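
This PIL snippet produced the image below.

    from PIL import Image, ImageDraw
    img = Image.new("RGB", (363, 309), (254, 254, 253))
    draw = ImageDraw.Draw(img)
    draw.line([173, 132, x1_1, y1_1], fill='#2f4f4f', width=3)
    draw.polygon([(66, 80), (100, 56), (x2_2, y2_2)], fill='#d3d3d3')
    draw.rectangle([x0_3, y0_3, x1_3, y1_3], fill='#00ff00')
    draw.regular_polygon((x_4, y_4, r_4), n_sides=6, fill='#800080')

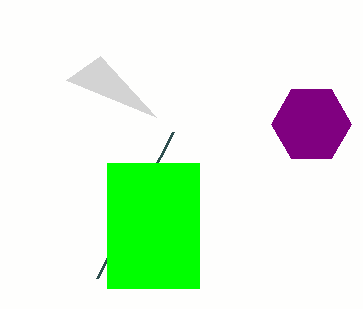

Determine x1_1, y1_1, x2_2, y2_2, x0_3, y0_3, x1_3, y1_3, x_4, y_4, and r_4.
x1_1 = 97, y1_1 = 278, x2_2 = 156, y2_2 = 117, x0_3 = 107, y0_3 = 163, x1_3 = 199, y1_3 = 288, x_4 = 311, y_4 = 124, r_4 = 40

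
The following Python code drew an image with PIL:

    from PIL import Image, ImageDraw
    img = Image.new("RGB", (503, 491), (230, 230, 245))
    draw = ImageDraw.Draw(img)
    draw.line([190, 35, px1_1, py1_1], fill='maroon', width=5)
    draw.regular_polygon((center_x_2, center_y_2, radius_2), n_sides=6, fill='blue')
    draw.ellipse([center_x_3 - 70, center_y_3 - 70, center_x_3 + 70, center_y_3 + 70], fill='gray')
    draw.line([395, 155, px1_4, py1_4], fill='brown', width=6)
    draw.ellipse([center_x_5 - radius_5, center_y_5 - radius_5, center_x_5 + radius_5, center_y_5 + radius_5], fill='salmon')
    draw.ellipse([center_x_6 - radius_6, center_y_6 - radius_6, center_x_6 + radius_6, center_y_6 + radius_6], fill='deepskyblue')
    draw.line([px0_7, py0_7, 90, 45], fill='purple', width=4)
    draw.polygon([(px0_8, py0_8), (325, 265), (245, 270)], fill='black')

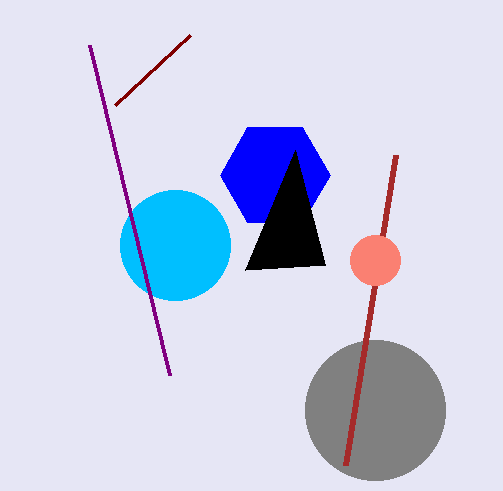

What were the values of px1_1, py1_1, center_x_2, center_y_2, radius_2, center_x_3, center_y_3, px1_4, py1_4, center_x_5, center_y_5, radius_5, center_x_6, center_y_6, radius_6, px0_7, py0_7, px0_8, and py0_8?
px1_1 = 115
py1_1 = 105
center_x_2 = 275
center_y_2 = 175
radius_2 = 55
center_x_3 = 375
center_y_3 = 410
px1_4 = 345
py1_4 = 465
center_x_5 = 375
center_y_5 = 260
radius_5 = 25
center_x_6 = 175
center_y_6 = 245
radius_6 = 55
px0_7 = 170
py0_7 = 375
px0_8 = 295
py0_8 = 150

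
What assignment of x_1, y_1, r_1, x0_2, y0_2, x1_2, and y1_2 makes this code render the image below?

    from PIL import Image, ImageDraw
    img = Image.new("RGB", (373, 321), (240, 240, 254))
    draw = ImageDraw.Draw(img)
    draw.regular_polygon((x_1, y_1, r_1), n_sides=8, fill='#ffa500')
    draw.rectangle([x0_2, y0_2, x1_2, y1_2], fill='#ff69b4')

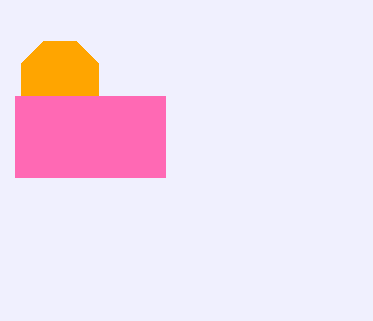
x_1 = 60; y_1 = 80; r_1 = 42; x0_2 = 15; y0_2 = 96; x1_2 = 165; y1_2 = 177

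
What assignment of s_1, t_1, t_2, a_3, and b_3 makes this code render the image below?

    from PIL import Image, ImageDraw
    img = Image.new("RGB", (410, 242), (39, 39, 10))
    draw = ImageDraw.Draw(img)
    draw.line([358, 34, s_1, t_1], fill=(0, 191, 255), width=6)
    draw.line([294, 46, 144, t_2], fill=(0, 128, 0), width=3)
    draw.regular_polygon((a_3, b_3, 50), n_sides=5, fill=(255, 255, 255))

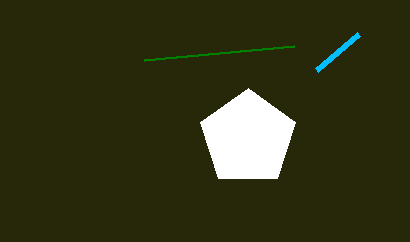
s_1 = 316; t_1 = 70; t_2 = 60; a_3 = 248; b_3 = 138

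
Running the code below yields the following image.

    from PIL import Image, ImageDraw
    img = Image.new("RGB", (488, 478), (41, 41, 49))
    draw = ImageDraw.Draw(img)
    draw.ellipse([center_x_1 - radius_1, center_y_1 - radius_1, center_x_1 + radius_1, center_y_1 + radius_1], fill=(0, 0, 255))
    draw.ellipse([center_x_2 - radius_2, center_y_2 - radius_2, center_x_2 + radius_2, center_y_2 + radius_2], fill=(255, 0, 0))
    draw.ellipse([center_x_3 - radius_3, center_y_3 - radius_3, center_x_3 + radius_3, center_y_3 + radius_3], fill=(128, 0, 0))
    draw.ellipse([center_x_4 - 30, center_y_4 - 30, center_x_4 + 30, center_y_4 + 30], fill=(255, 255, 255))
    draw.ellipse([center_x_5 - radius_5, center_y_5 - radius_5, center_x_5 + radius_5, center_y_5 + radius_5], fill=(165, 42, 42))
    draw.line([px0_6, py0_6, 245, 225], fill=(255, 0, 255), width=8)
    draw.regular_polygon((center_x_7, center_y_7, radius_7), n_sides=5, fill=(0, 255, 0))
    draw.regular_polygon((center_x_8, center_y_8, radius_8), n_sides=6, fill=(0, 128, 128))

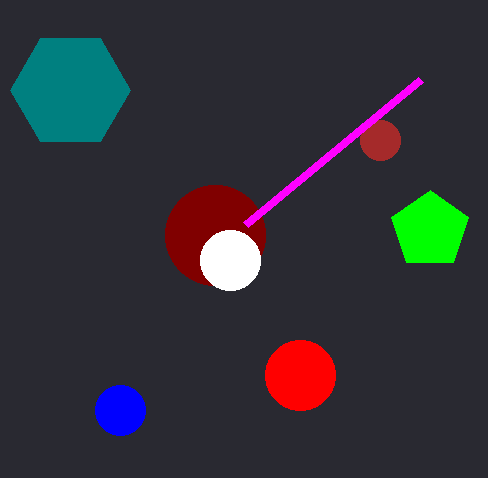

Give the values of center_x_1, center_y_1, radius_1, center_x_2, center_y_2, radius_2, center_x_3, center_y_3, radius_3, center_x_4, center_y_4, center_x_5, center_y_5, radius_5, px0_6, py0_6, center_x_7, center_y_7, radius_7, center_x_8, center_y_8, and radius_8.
center_x_1 = 120
center_y_1 = 410
radius_1 = 25
center_x_2 = 300
center_y_2 = 375
radius_2 = 35
center_x_3 = 215
center_y_3 = 235
radius_3 = 50
center_x_4 = 230
center_y_4 = 260
center_x_5 = 380
center_y_5 = 140
radius_5 = 20
px0_6 = 420
py0_6 = 80
center_x_7 = 430
center_y_7 = 230
radius_7 = 40
center_x_8 = 70
center_y_8 = 90
radius_8 = 60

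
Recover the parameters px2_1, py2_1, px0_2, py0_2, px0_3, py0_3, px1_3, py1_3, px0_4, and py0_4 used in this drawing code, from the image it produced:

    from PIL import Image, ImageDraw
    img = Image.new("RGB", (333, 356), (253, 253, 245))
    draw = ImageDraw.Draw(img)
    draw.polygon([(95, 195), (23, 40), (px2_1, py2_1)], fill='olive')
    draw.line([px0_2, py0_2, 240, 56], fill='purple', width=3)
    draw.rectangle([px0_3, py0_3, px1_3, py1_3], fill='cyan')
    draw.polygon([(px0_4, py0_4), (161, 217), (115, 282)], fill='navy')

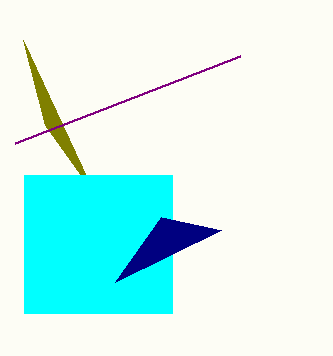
px2_1 = 45, py2_1 = 125, px0_2 = 15, py0_2 = 143, px0_3 = 24, py0_3 = 175, px1_3 = 172, py1_3 = 313, px0_4 = 221, py0_4 = 230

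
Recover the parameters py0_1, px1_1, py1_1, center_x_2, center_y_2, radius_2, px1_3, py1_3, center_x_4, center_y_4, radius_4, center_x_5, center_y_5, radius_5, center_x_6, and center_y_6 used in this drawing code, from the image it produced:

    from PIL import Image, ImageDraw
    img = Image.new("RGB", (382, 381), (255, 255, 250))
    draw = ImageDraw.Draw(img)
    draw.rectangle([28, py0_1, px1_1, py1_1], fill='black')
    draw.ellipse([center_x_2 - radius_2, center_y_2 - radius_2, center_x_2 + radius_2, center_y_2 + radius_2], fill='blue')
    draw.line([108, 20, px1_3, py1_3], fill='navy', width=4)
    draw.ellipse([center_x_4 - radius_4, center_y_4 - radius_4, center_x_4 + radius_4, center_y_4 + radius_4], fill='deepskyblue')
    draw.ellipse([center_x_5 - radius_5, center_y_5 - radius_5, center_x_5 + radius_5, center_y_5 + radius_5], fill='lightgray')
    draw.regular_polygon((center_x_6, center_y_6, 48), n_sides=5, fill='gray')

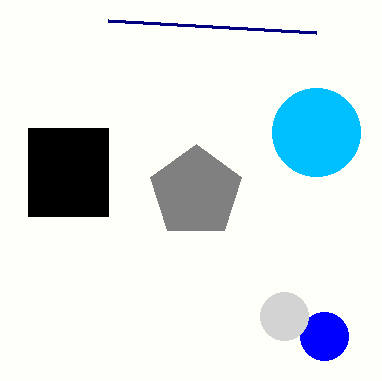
py0_1 = 128; px1_1 = 108; py1_1 = 216; center_x_2 = 324; center_y_2 = 336; radius_2 = 24; px1_3 = 316; py1_3 = 32; center_x_4 = 316; center_y_4 = 132; radius_4 = 44; center_x_5 = 284; center_y_5 = 316; radius_5 = 24; center_x_6 = 196; center_y_6 = 192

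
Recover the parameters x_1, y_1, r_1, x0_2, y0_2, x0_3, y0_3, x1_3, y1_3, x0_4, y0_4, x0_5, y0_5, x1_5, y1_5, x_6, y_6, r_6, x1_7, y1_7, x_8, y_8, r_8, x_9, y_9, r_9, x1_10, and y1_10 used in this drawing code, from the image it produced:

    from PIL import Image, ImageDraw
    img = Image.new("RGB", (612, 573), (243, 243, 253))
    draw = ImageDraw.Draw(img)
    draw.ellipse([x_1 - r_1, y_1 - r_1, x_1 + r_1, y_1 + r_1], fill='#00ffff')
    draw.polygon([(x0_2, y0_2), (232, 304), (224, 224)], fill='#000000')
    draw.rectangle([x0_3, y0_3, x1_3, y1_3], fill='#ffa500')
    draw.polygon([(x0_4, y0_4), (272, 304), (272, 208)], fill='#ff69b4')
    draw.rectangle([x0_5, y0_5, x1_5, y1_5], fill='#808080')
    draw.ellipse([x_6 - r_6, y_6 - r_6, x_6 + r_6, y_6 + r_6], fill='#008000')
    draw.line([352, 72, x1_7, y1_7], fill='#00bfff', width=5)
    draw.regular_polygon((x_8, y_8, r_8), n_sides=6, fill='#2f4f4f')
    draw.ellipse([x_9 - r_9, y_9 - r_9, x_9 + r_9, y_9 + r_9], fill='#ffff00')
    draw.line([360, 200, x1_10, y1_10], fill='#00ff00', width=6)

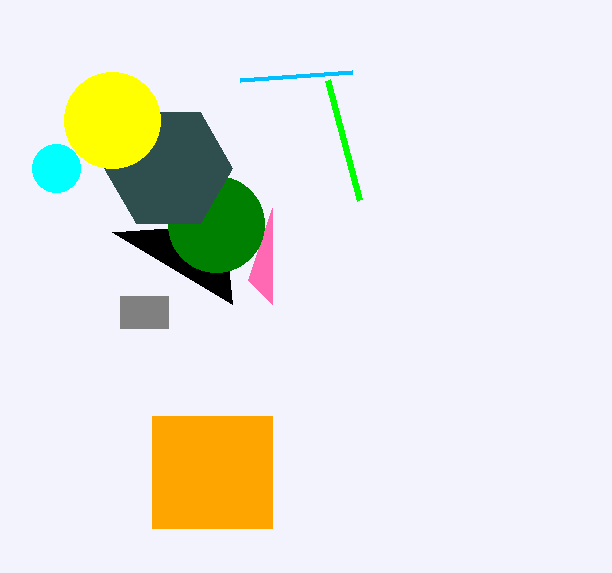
x_1 = 56
y_1 = 168
r_1 = 24
x0_2 = 112
y0_2 = 232
x0_3 = 152
y0_3 = 416
x1_3 = 272
y1_3 = 528
x0_4 = 248
y0_4 = 280
x0_5 = 120
y0_5 = 296
x1_5 = 168
y1_5 = 328
x_6 = 216
y_6 = 224
r_6 = 48
x1_7 = 240
y1_7 = 80
x_8 = 168
y_8 = 168
r_8 = 64
x_9 = 112
y_9 = 120
r_9 = 48
x1_10 = 328
y1_10 = 80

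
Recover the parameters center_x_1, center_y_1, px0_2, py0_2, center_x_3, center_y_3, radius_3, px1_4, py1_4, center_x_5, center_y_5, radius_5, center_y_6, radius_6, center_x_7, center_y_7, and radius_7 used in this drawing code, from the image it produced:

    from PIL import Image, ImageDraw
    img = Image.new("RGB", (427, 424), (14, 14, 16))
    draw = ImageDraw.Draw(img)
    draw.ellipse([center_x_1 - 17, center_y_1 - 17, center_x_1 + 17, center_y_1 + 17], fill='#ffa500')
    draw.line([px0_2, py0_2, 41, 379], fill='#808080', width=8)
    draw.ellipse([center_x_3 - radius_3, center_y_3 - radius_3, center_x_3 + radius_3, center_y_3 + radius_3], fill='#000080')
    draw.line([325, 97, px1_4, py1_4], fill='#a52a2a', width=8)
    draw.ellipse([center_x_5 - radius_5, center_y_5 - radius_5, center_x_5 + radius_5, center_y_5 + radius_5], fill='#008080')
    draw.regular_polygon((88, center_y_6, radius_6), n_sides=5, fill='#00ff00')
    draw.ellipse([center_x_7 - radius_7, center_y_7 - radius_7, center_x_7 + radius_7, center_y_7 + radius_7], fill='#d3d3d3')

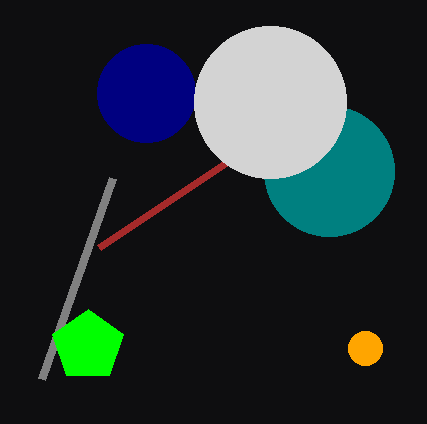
center_x_1 = 365; center_y_1 = 348; px0_2 = 112; py0_2 = 178; center_x_3 = 146; center_y_3 = 93; radius_3 = 49; px1_4 = 99; py1_4 = 248; center_x_5 = 329; center_y_5 = 171; radius_5 = 65; center_y_6 = 346; radius_6 = 37; center_x_7 = 270; center_y_7 = 102; radius_7 = 76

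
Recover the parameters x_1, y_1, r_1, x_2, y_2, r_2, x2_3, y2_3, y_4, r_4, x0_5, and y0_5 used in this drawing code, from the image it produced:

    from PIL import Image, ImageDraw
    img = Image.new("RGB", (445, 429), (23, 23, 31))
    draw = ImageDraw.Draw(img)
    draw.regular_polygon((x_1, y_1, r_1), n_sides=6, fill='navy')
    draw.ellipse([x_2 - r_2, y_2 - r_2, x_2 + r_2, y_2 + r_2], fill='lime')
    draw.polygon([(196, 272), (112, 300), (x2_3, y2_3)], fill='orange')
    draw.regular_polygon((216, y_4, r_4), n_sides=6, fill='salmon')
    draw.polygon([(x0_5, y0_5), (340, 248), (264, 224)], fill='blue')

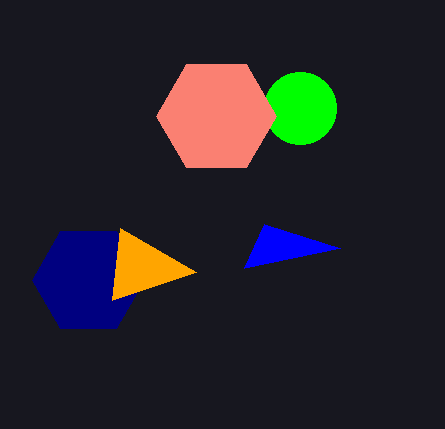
x_1 = 88
y_1 = 280
r_1 = 56
x_2 = 300
y_2 = 108
r_2 = 36
x2_3 = 120
y2_3 = 228
y_4 = 116
r_4 = 60
x0_5 = 244
y0_5 = 268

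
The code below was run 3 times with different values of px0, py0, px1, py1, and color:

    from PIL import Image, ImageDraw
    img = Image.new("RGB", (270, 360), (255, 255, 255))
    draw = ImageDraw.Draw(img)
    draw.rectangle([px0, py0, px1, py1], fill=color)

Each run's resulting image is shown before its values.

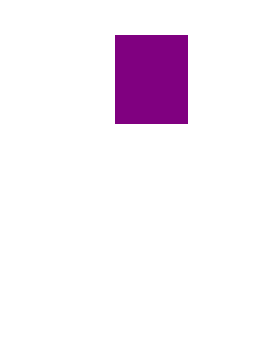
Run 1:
px0 = 115, py0 = 35, px1 = 187, py1 = 123, color = 'purple'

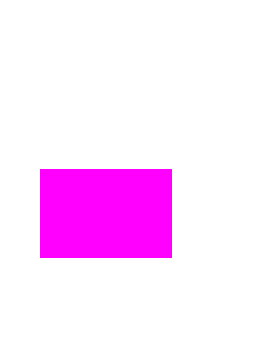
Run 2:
px0 = 40; py0 = 169; px1 = 171; py1 = 257; color = 'magenta'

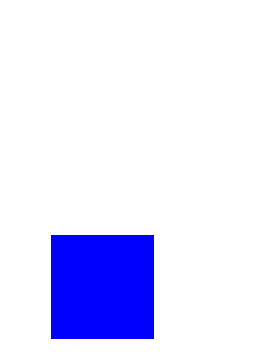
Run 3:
px0 = 51, py0 = 235, px1 = 153, py1 = 338, color = 'blue'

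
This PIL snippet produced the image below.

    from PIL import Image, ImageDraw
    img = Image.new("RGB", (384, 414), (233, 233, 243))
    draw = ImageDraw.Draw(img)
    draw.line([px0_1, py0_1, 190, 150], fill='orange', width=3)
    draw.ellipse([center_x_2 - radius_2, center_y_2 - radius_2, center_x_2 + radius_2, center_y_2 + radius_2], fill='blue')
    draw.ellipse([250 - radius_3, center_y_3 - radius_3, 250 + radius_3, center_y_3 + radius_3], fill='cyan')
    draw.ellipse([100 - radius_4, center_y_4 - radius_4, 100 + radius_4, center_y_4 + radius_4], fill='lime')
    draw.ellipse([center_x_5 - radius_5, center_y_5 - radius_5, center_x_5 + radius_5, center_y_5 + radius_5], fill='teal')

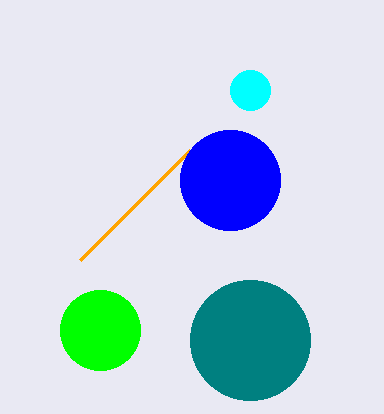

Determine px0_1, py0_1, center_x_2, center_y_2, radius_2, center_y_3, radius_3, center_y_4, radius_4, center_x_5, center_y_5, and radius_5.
px0_1 = 80; py0_1 = 260; center_x_2 = 230; center_y_2 = 180; radius_2 = 50; center_y_3 = 90; radius_3 = 20; center_y_4 = 330; radius_4 = 40; center_x_5 = 250; center_y_5 = 340; radius_5 = 60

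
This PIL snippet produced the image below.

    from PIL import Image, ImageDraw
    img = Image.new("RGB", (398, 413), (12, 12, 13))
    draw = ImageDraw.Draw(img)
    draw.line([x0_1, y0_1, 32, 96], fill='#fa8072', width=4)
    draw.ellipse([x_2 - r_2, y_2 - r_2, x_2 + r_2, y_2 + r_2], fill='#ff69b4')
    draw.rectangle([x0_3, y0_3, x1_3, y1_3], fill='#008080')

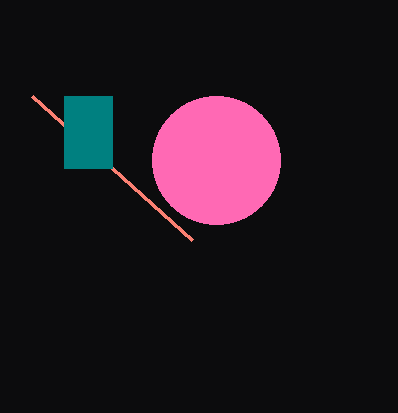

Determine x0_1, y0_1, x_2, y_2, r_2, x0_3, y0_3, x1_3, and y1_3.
x0_1 = 192; y0_1 = 240; x_2 = 216; y_2 = 160; r_2 = 64; x0_3 = 64; y0_3 = 96; x1_3 = 112; y1_3 = 168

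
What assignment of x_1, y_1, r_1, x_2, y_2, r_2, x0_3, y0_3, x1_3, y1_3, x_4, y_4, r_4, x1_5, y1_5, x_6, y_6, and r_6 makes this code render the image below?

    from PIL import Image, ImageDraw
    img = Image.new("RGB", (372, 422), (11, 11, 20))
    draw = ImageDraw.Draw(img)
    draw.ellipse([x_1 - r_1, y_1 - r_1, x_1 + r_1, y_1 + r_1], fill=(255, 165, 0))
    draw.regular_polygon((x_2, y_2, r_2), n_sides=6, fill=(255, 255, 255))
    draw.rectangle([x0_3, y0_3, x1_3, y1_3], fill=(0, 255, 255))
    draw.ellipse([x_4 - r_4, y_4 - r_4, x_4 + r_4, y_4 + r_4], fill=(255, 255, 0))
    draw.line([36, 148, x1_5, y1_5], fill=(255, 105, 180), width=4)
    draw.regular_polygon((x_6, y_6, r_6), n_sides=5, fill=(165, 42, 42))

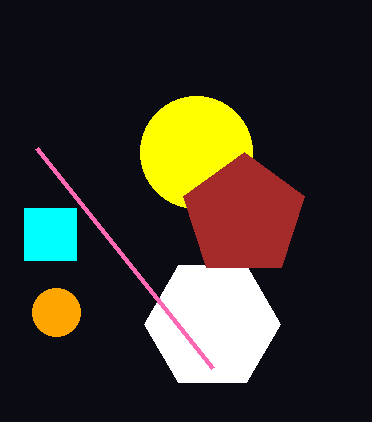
x_1 = 56
y_1 = 312
r_1 = 24
x_2 = 212
y_2 = 324
r_2 = 68
x0_3 = 24
y0_3 = 208
x1_3 = 76
y1_3 = 260
x_4 = 196
y_4 = 152
r_4 = 56
x1_5 = 212
y1_5 = 368
x_6 = 244
y_6 = 216
r_6 = 64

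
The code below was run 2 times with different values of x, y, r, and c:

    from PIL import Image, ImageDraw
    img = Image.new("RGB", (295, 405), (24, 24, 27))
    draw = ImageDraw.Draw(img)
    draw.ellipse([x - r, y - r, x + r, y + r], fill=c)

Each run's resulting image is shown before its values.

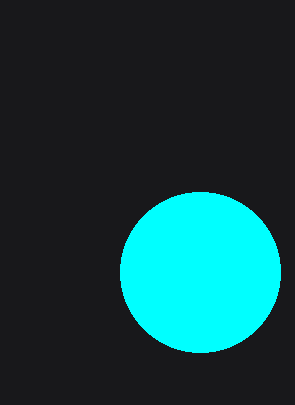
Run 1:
x = 200
y = 272
r = 80
c = 'cyan'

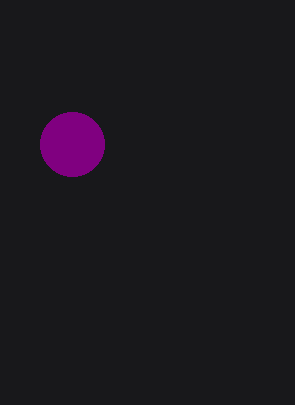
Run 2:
x = 72; y = 144; r = 32; c = 'purple'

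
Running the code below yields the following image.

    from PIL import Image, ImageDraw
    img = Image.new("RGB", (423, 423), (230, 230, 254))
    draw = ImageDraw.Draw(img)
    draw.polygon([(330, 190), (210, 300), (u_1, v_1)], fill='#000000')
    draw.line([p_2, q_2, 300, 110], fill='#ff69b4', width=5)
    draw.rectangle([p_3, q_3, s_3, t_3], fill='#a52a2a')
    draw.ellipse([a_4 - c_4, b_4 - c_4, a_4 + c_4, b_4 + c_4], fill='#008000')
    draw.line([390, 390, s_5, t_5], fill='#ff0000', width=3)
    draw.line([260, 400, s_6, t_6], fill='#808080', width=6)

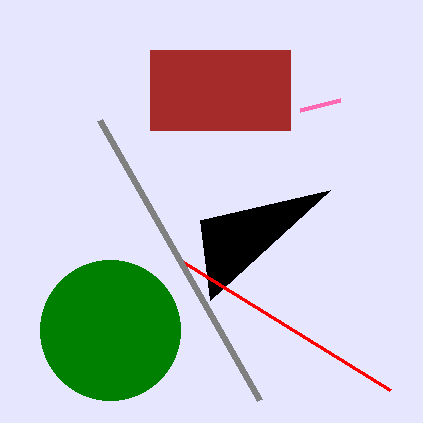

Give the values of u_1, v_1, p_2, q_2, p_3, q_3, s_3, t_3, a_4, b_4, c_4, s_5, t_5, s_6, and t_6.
u_1 = 200, v_1 = 220, p_2 = 340, q_2 = 100, p_3 = 150, q_3 = 50, s_3 = 290, t_3 = 130, a_4 = 110, b_4 = 330, c_4 = 70, s_5 = 180, t_5 = 260, s_6 = 100, t_6 = 120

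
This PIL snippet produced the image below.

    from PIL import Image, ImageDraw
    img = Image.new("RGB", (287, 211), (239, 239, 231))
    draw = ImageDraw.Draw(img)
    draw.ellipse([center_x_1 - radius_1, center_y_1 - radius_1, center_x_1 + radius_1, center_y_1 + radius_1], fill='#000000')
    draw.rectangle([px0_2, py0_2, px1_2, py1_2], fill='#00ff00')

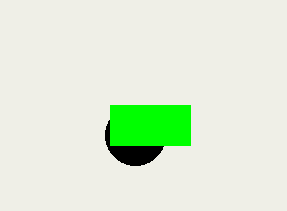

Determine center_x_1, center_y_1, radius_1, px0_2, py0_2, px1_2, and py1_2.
center_x_1 = 135; center_y_1 = 135; radius_1 = 30; px0_2 = 110; py0_2 = 105; px1_2 = 190; py1_2 = 145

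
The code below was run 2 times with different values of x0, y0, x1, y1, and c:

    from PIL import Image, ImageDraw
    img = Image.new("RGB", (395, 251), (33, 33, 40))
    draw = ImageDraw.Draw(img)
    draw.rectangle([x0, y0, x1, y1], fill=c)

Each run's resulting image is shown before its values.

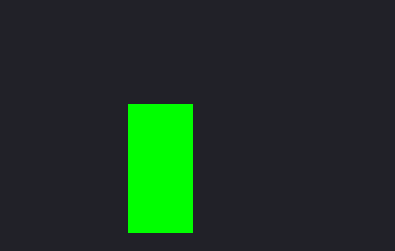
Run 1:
x0 = 128, y0 = 104, x1 = 192, y1 = 232, c = 'lime'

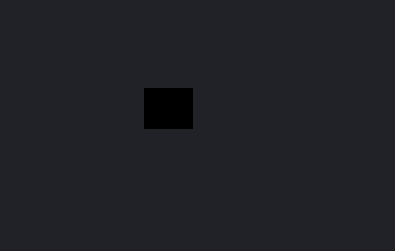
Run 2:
x0 = 144, y0 = 88, x1 = 192, y1 = 128, c = 'black'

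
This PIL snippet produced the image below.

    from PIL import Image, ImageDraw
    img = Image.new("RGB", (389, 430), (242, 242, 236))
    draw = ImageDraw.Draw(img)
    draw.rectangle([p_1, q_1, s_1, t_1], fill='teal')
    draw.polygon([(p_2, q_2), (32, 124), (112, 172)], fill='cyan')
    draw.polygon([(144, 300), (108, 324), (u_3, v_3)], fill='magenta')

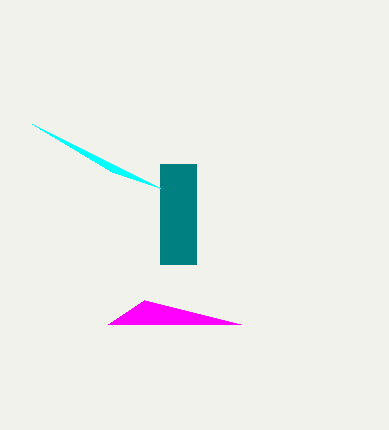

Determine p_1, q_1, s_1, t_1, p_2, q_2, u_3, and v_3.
p_1 = 160, q_1 = 164, s_1 = 196, t_1 = 264, p_2 = 160, q_2 = 188, u_3 = 240, v_3 = 324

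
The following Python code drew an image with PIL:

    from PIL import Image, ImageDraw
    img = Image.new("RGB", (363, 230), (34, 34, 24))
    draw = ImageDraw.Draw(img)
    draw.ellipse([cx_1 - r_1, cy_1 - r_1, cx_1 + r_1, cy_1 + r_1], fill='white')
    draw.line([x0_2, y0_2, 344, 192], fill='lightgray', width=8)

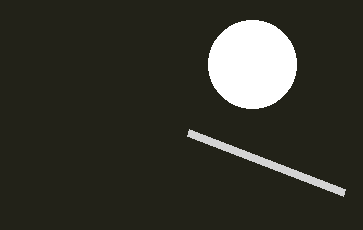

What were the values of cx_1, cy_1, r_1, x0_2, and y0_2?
cx_1 = 252
cy_1 = 64
r_1 = 44
x0_2 = 188
y0_2 = 132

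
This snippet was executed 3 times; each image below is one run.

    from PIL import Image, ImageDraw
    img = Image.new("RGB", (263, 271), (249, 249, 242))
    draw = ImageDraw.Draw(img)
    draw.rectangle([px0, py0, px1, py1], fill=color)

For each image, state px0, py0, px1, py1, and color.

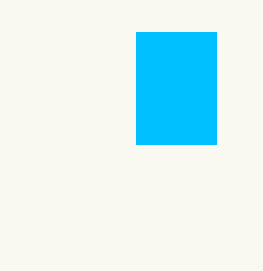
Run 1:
px0 = 136
py0 = 32
px1 = 216
py1 = 144
color = 'deepskyblue'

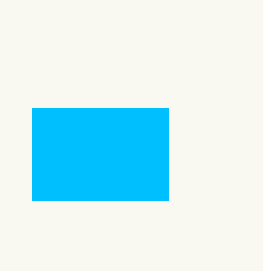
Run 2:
px0 = 32, py0 = 108, px1 = 168, py1 = 200, color = 'deepskyblue'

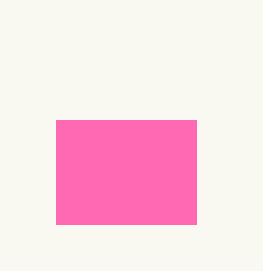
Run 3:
px0 = 56; py0 = 120; px1 = 196; py1 = 224; color = 'hotpink'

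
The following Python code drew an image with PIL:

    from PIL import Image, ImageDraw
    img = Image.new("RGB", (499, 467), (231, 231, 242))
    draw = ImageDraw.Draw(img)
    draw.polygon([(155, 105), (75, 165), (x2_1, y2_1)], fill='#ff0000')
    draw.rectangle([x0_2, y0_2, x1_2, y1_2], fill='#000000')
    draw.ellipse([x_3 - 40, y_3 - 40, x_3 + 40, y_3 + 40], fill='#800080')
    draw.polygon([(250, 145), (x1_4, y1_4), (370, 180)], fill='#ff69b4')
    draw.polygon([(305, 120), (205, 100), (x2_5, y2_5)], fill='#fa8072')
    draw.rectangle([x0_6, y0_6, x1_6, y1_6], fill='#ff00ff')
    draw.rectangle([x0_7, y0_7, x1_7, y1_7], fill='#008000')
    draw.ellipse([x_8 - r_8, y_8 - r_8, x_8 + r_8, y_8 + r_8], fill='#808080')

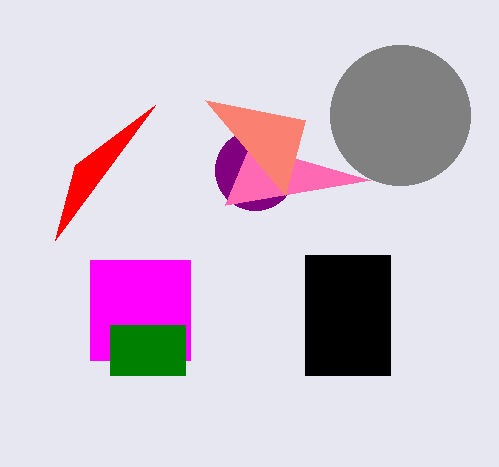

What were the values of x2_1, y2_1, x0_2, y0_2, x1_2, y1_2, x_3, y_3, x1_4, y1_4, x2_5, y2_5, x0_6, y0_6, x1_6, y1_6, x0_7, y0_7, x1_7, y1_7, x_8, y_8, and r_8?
x2_1 = 55
y2_1 = 240
x0_2 = 305
y0_2 = 255
x1_2 = 390
y1_2 = 375
x_3 = 255
y_3 = 170
x1_4 = 225
y1_4 = 205
x2_5 = 285
y2_5 = 195
x0_6 = 90
y0_6 = 260
x1_6 = 190
y1_6 = 360
x0_7 = 110
y0_7 = 325
x1_7 = 185
y1_7 = 375
x_8 = 400
y_8 = 115
r_8 = 70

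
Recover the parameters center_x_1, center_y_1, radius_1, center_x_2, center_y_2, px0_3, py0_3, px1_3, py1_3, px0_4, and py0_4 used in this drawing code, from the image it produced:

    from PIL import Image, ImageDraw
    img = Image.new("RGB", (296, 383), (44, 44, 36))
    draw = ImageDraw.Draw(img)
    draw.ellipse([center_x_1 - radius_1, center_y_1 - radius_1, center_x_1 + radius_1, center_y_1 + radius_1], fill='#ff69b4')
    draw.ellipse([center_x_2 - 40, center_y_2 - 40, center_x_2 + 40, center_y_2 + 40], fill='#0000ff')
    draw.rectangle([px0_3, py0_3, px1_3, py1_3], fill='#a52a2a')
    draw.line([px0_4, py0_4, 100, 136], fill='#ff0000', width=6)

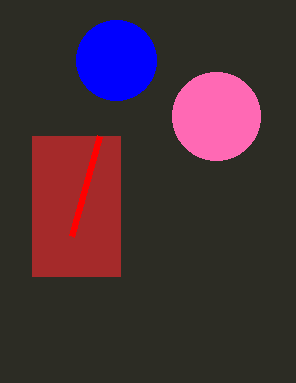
center_x_1 = 216; center_y_1 = 116; radius_1 = 44; center_x_2 = 116; center_y_2 = 60; px0_3 = 32; py0_3 = 136; px1_3 = 120; py1_3 = 276; px0_4 = 72; py0_4 = 236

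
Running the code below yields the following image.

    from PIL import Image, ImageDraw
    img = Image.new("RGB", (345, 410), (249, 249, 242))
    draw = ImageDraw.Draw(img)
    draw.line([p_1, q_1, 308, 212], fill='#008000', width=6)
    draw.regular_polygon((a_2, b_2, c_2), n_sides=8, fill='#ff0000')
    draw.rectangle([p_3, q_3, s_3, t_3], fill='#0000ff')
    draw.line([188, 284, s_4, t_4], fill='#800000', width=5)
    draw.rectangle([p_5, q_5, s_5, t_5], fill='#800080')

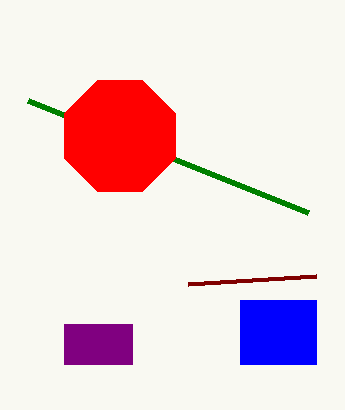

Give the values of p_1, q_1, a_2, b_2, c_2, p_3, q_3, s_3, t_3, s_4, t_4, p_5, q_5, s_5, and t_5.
p_1 = 28; q_1 = 100; a_2 = 120; b_2 = 136; c_2 = 60; p_3 = 240; q_3 = 300; s_3 = 316; t_3 = 364; s_4 = 316; t_4 = 276; p_5 = 64; q_5 = 324; s_5 = 132; t_5 = 364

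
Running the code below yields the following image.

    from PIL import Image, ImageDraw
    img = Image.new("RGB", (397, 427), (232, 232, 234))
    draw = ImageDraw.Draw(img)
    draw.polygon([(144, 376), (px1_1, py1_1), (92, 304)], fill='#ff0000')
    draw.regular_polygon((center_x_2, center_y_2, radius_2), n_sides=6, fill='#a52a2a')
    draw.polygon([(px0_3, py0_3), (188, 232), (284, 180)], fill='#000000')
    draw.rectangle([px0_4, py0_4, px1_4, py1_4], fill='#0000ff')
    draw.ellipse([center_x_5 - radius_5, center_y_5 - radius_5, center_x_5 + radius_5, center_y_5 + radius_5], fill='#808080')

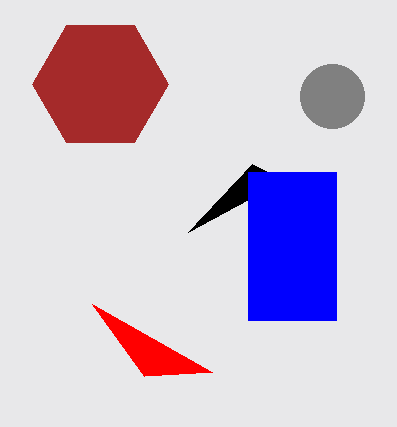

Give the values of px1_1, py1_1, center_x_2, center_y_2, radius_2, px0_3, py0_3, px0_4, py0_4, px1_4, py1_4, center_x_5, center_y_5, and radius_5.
px1_1 = 212; py1_1 = 372; center_x_2 = 100; center_y_2 = 84; radius_2 = 68; px0_3 = 252; py0_3 = 164; px0_4 = 248; py0_4 = 172; px1_4 = 336; py1_4 = 320; center_x_5 = 332; center_y_5 = 96; radius_5 = 32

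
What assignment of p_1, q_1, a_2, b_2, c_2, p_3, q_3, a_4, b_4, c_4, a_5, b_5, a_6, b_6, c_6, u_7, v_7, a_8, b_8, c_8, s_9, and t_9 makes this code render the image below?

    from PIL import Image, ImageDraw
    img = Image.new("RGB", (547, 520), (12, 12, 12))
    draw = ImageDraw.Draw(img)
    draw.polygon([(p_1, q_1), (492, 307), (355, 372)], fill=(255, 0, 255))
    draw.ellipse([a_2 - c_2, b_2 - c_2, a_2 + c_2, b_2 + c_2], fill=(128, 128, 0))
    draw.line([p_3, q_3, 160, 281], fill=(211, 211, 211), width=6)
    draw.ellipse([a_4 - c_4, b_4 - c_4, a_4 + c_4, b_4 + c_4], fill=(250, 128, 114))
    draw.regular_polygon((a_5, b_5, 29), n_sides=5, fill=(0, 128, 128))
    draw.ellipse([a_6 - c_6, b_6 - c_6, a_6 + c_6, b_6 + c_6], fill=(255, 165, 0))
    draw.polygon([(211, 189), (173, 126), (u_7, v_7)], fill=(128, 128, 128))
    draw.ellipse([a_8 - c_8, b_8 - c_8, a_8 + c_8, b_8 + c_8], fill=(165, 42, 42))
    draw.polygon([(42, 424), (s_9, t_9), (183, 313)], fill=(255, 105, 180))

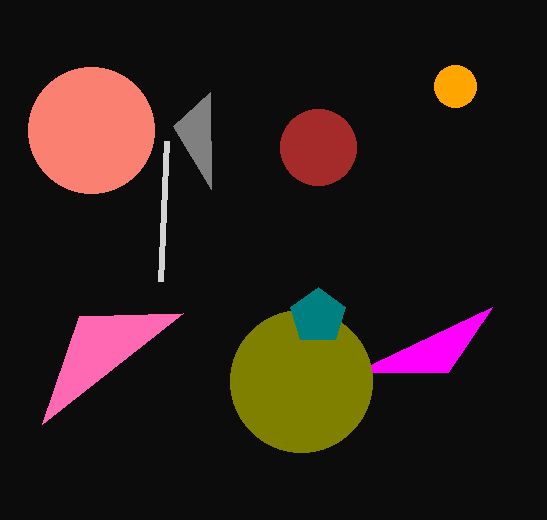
p_1 = 448; q_1 = 372; a_2 = 301; b_2 = 381; c_2 = 71; p_3 = 166; q_3 = 141; a_4 = 91; b_4 = 130; c_4 = 63; a_5 = 318; b_5 = 316; a_6 = 455; b_6 = 86; c_6 = 21; u_7 = 210; v_7 = 92; a_8 = 318; b_8 = 147; c_8 = 38; s_9 = 79; t_9 = 316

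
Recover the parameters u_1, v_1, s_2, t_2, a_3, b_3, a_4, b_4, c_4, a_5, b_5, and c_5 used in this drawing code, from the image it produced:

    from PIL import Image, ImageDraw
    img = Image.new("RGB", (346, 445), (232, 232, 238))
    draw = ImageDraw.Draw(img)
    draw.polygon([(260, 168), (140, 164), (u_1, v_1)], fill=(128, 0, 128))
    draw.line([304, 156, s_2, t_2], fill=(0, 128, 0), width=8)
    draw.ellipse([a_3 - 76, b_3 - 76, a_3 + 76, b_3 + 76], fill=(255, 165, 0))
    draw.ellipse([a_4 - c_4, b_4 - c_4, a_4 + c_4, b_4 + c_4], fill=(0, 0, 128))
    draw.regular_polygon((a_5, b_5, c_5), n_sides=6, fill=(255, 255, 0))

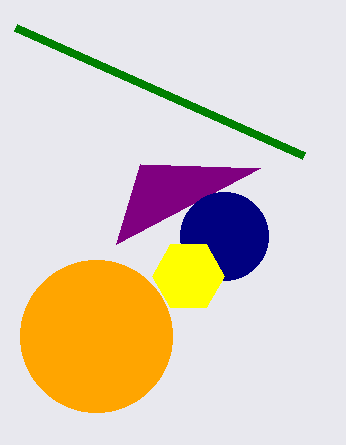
u_1 = 116, v_1 = 244, s_2 = 16, t_2 = 28, a_3 = 96, b_3 = 336, a_4 = 224, b_4 = 236, c_4 = 44, a_5 = 188, b_5 = 276, c_5 = 36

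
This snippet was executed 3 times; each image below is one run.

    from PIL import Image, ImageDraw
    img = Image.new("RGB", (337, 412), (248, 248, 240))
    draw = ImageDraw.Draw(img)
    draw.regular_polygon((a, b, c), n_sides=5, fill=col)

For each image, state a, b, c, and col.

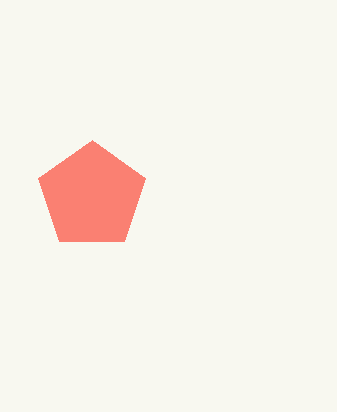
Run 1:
a = 92
b = 196
c = 56
col = 'salmon'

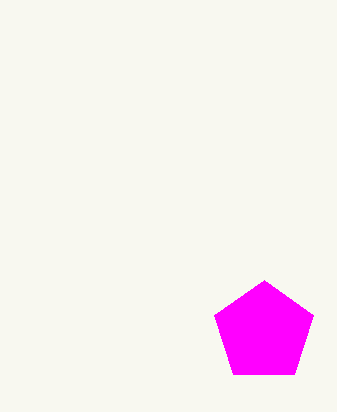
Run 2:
a = 264
b = 332
c = 52
col = 'magenta'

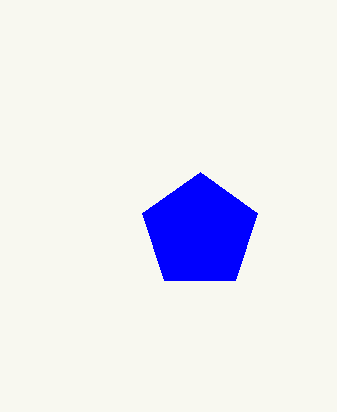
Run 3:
a = 200, b = 232, c = 60, col = 'blue'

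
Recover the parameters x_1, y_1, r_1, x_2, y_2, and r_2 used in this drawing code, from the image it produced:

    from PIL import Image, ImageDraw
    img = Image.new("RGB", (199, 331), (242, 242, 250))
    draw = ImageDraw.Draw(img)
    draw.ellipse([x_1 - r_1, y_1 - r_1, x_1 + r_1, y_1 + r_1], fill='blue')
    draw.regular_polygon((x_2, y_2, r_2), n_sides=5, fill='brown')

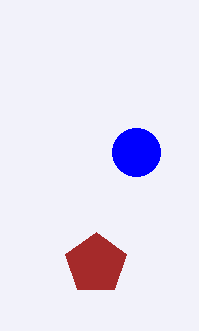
x_1 = 136
y_1 = 152
r_1 = 24
x_2 = 96
y_2 = 264
r_2 = 32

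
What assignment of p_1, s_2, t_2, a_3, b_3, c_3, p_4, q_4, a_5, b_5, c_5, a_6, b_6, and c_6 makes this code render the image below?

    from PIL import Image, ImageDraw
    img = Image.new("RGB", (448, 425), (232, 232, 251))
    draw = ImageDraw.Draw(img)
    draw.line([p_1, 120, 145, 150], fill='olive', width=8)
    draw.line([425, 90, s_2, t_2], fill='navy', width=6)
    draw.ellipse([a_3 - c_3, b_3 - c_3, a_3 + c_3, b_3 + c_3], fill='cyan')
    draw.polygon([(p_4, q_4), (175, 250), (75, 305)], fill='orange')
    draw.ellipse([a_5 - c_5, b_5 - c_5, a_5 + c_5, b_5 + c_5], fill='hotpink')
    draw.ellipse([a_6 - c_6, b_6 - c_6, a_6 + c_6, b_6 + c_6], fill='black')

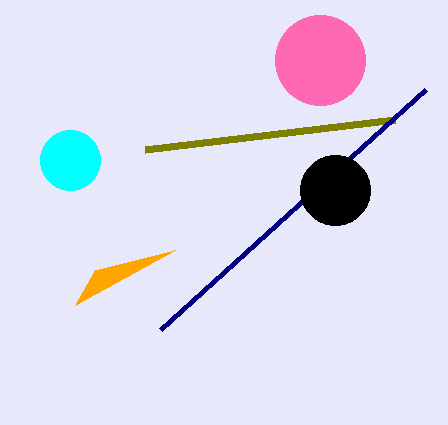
p_1 = 395
s_2 = 160
t_2 = 330
a_3 = 70
b_3 = 160
c_3 = 30
p_4 = 95
q_4 = 270
a_5 = 320
b_5 = 60
c_5 = 45
a_6 = 335
b_6 = 190
c_6 = 35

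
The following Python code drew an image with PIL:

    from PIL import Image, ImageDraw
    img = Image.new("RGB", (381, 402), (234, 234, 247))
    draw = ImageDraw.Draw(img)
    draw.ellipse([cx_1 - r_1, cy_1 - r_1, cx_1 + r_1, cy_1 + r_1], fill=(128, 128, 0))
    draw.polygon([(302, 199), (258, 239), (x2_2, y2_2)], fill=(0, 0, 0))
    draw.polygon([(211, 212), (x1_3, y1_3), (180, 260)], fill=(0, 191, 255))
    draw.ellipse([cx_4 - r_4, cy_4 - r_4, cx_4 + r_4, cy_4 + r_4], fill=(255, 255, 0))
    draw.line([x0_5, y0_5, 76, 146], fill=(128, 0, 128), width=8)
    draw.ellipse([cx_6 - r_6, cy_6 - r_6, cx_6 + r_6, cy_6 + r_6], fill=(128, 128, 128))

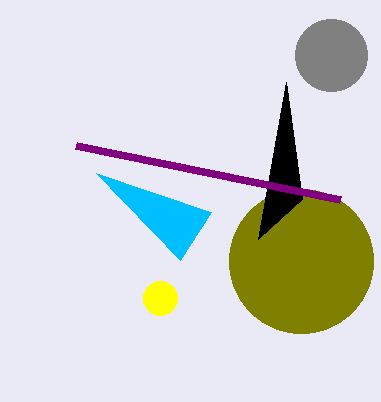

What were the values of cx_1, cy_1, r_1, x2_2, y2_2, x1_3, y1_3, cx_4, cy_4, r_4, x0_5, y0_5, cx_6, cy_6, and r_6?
cx_1 = 301; cy_1 = 261; r_1 = 72; x2_2 = 286; y2_2 = 82; x1_3 = 96; y1_3 = 173; cx_4 = 160; cy_4 = 298; r_4 = 17; x0_5 = 340; y0_5 = 200; cx_6 = 331; cy_6 = 55; r_6 = 36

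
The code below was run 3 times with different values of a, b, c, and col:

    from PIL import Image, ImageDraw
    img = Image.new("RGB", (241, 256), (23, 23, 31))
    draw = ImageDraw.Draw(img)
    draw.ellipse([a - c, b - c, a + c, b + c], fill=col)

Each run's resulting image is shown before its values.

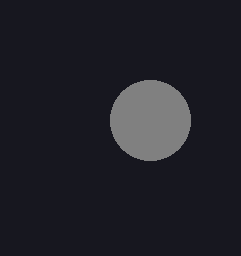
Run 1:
a = 150; b = 120; c = 40; col = 'gray'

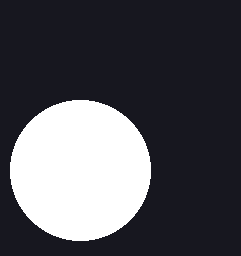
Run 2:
a = 80
b = 170
c = 70
col = 'white'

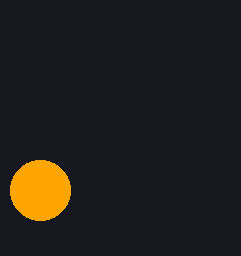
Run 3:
a = 40; b = 190; c = 30; col = 'orange'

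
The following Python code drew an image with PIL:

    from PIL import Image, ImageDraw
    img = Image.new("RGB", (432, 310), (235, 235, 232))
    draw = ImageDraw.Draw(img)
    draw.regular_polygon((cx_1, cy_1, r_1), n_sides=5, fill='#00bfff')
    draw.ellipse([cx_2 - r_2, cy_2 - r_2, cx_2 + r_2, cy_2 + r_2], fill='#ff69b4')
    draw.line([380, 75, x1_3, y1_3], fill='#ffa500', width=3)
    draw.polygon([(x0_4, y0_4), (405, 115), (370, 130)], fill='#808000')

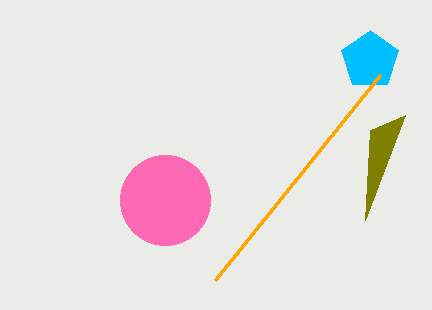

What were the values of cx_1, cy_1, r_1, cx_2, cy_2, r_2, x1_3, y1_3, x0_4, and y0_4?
cx_1 = 370, cy_1 = 60, r_1 = 30, cx_2 = 165, cy_2 = 200, r_2 = 45, x1_3 = 215, y1_3 = 280, x0_4 = 365, y0_4 = 220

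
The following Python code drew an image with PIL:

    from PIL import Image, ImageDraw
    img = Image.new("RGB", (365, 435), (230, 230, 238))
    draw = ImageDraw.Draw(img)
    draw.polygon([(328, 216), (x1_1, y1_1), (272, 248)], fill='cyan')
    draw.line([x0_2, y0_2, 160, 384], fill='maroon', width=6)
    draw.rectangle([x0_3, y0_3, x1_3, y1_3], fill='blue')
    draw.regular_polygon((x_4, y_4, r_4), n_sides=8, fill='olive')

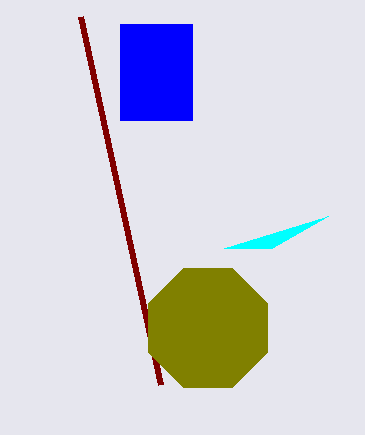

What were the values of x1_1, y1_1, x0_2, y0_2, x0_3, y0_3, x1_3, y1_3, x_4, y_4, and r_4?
x1_1 = 224, y1_1 = 248, x0_2 = 80, y0_2 = 16, x0_3 = 120, y0_3 = 24, x1_3 = 192, y1_3 = 120, x_4 = 208, y_4 = 328, r_4 = 64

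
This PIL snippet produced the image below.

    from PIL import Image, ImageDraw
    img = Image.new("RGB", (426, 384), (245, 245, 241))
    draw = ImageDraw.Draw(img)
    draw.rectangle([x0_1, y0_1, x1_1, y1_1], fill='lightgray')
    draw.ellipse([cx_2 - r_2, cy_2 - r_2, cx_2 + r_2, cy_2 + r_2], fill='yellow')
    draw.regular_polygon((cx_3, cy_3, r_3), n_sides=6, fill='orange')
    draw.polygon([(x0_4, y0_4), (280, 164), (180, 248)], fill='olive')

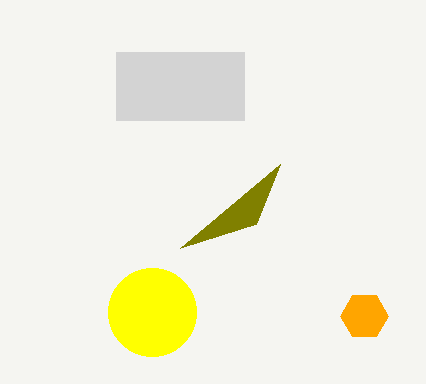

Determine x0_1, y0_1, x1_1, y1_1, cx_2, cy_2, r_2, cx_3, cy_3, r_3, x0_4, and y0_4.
x0_1 = 116; y0_1 = 52; x1_1 = 244; y1_1 = 120; cx_2 = 152; cy_2 = 312; r_2 = 44; cx_3 = 364; cy_3 = 316; r_3 = 24; x0_4 = 256; y0_4 = 224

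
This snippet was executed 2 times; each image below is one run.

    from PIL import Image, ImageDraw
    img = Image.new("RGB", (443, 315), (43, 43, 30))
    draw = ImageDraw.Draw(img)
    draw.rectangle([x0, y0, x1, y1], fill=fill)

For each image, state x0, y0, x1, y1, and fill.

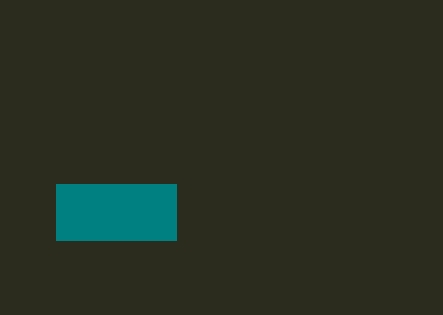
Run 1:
x0 = 56
y0 = 184
x1 = 176
y1 = 240
fill = 'teal'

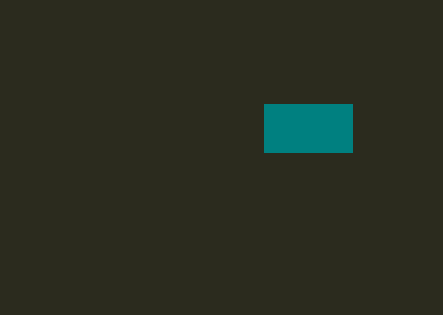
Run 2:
x0 = 264
y0 = 104
x1 = 352
y1 = 152
fill = 'teal'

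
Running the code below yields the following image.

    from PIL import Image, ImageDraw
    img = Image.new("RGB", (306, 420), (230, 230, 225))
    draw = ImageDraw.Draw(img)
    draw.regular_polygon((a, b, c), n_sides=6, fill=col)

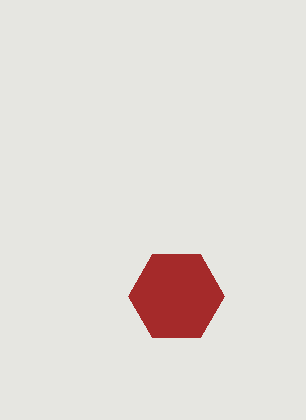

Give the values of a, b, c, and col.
a = 176; b = 296; c = 48; col = 'brown'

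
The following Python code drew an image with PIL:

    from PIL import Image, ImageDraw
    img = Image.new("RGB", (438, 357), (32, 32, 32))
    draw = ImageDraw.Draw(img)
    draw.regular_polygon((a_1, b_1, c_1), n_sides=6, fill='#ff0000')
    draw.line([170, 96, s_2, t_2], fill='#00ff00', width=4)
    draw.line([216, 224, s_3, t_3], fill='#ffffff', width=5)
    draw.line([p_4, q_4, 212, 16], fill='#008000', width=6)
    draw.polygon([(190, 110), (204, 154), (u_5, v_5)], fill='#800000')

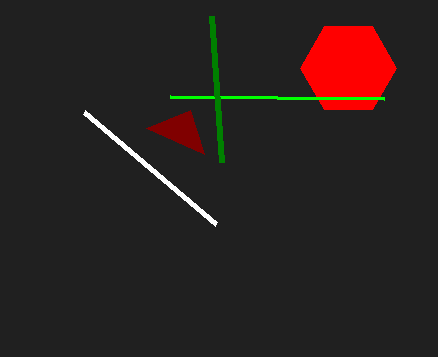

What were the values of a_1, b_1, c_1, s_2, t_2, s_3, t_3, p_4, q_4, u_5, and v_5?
a_1 = 348; b_1 = 68; c_1 = 48; s_2 = 384; t_2 = 98; s_3 = 84; t_3 = 112; p_4 = 222; q_4 = 162; u_5 = 146; v_5 = 128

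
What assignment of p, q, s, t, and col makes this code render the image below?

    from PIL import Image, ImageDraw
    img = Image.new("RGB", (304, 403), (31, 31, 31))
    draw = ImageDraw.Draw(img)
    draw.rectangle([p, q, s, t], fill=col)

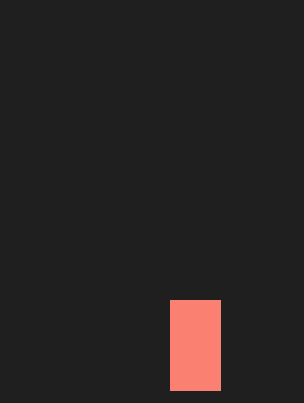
p = 170
q = 300
s = 220
t = 390
col = 'salmon'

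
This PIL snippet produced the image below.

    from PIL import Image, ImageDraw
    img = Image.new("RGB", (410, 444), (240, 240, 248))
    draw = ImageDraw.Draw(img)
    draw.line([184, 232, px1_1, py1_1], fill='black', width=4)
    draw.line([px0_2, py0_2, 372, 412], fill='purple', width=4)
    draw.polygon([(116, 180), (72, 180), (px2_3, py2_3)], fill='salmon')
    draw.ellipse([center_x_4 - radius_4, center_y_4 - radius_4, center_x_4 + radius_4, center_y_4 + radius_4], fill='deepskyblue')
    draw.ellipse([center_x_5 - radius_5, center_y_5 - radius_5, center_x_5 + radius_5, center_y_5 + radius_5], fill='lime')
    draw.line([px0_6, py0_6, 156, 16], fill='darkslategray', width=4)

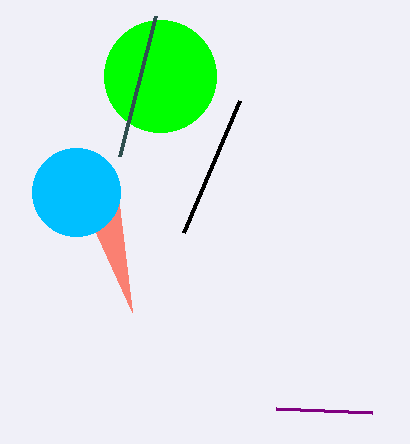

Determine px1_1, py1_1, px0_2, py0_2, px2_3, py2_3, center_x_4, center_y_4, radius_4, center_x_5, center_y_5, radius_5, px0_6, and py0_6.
px1_1 = 240
py1_1 = 100
px0_2 = 276
py0_2 = 408
px2_3 = 132
py2_3 = 312
center_x_4 = 76
center_y_4 = 192
radius_4 = 44
center_x_5 = 160
center_y_5 = 76
radius_5 = 56
px0_6 = 120
py0_6 = 156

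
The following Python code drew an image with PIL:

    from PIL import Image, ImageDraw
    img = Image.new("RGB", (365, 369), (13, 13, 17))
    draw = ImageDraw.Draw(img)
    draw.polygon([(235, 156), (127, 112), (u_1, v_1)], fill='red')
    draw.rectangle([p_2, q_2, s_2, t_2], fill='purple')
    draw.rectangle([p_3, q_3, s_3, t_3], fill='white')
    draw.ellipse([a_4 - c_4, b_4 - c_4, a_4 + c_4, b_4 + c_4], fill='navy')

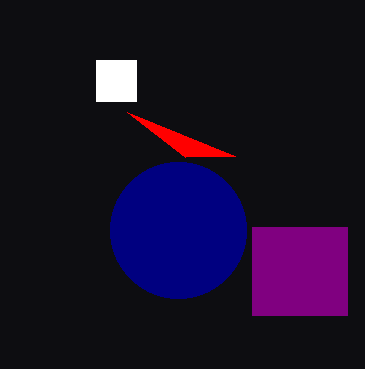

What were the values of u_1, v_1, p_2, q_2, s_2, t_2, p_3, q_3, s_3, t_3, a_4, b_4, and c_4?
u_1 = 185
v_1 = 157
p_2 = 252
q_2 = 227
s_2 = 347
t_2 = 315
p_3 = 96
q_3 = 60
s_3 = 136
t_3 = 101
a_4 = 178
b_4 = 230
c_4 = 68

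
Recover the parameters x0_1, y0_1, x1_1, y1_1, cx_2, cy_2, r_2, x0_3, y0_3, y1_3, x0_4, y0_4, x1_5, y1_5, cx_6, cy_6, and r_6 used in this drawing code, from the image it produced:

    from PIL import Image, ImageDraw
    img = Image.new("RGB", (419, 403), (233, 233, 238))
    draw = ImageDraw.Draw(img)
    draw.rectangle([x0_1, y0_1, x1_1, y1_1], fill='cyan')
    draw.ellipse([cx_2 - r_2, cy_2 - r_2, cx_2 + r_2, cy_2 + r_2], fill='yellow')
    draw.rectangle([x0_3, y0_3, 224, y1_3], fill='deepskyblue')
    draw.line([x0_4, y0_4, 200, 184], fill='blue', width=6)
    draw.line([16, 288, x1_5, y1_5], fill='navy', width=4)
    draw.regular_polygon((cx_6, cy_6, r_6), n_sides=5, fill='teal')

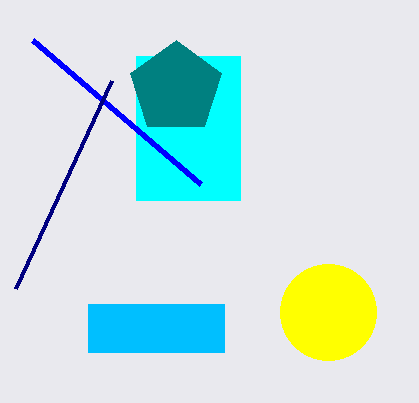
x0_1 = 136
y0_1 = 56
x1_1 = 240
y1_1 = 200
cx_2 = 328
cy_2 = 312
r_2 = 48
x0_3 = 88
y0_3 = 304
y1_3 = 352
x0_4 = 32
y0_4 = 40
x1_5 = 112
y1_5 = 80
cx_6 = 176
cy_6 = 88
r_6 = 48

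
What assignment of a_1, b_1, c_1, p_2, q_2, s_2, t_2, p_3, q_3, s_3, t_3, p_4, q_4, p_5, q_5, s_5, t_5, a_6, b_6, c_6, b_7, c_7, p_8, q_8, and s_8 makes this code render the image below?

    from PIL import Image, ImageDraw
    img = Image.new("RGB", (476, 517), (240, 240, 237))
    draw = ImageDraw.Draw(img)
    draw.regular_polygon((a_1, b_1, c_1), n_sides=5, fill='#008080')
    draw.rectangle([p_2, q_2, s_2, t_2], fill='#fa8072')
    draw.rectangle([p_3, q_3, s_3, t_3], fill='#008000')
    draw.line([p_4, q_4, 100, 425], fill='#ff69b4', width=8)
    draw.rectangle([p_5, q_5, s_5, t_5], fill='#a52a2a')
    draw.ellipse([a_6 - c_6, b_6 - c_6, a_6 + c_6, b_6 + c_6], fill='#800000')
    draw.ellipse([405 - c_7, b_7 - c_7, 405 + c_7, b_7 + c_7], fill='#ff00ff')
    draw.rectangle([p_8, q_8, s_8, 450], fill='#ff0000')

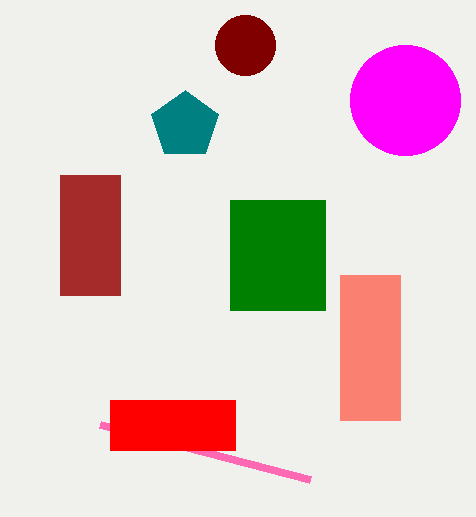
a_1 = 185; b_1 = 125; c_1 = 35; p_2 = 340; q_2 = 275; s_2 = 400; t_2 = 420; p_3 = 230; q_3 = 200; s_3 = 325; t_3 = 310; p_4 = 310; q_4 = 480; p_5 = 60; q_5 = 175; s_5 = 120; t_5 = 295; a_6 = 245; b_6 = 45; c_6 = 30; b_7 = 100; c_7 = 55; p_8 = 110; q_8 = 400; s_8 = 235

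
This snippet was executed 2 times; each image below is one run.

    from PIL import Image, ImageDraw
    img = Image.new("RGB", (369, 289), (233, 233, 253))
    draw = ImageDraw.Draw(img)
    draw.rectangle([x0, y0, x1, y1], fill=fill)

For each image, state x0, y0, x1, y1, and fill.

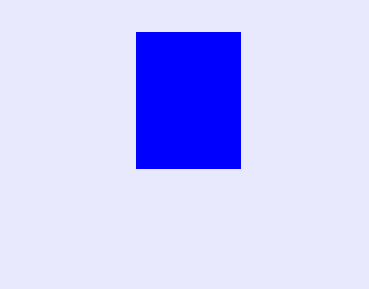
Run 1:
x0 = 136, y0 = 32, x1 = 240, y1 = 168, fill = 'blue'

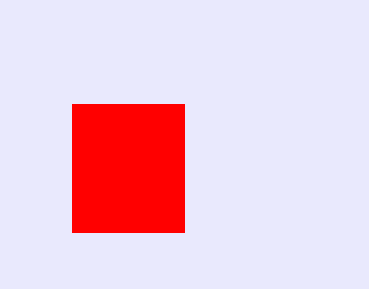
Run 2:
x0 = 72, y0 = 104, x1 = 184, y1 = 232, fill = 'red'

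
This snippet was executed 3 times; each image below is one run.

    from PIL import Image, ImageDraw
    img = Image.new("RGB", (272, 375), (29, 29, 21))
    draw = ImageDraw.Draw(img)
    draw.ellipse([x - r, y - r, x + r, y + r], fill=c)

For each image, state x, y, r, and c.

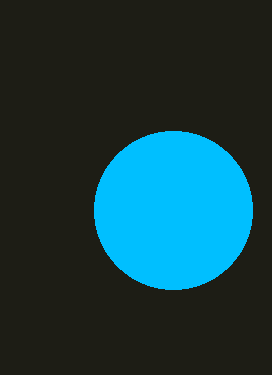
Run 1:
x = 173, y = 210, r = 79, c = 'deepskyblue'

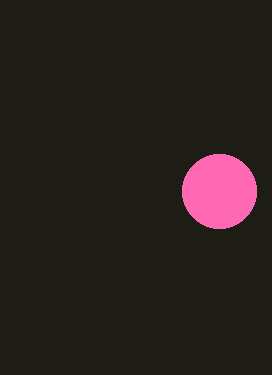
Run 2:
x = 219, y = 191, r = 37, c = 'hotpink'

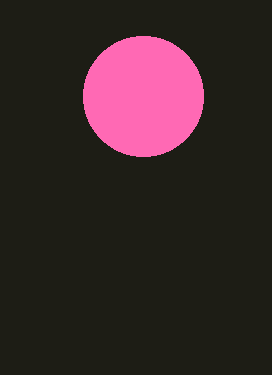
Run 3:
x = 143
y = 96
r = 60
c = 'hotpink'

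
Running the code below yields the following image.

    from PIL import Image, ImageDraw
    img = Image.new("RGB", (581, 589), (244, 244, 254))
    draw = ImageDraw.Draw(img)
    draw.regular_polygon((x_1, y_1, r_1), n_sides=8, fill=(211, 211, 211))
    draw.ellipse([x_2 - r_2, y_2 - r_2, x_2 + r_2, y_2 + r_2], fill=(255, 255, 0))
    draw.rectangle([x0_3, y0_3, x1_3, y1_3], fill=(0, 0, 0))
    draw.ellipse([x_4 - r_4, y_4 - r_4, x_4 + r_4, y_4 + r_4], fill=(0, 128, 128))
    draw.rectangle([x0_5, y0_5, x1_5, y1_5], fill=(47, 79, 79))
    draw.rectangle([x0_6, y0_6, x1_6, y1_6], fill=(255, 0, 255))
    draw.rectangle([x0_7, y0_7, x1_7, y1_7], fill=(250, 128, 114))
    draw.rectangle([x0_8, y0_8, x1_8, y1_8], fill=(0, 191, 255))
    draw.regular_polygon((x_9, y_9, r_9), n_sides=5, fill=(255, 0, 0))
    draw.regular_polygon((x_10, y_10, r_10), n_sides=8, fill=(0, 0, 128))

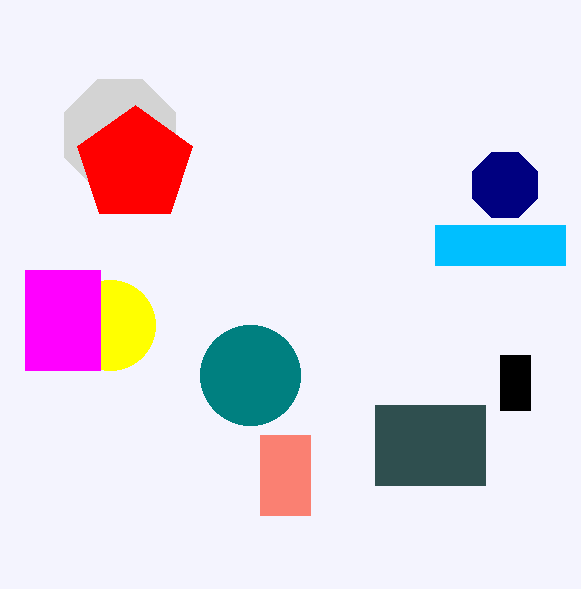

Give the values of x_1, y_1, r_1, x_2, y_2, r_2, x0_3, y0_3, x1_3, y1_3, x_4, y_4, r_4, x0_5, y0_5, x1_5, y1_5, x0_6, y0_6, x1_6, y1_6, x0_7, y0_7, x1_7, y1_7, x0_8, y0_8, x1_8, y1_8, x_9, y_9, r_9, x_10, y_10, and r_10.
x_1 = 120
y_1 = 135
r_1 = 60
x_2 = 110
y_2 = 325
r_2 = 45
x0_3 = 500
y0_3 = 355
x1_3 = 530
y1_3 = 410
x_4 = 250
y_4 = 375
r_4 = 50
x0_5 = 375
y0_5 = 405
x1_5 = 485
y1_5 = 485
x0_6 = 25
y0_6 = 270
x1_6 = 100
y1_6 = 370
x0_7 = 260
y0_7 = 435
x1_7 = 310
y1_7 = 515
x0_8 = 435
y0_8 = 225
x1_8 = 565
y1_8 = 265
x_9 = 135
y_9 = 165
r_9 = 60
x_10 = 505
y_10 = 185
r_10 = 35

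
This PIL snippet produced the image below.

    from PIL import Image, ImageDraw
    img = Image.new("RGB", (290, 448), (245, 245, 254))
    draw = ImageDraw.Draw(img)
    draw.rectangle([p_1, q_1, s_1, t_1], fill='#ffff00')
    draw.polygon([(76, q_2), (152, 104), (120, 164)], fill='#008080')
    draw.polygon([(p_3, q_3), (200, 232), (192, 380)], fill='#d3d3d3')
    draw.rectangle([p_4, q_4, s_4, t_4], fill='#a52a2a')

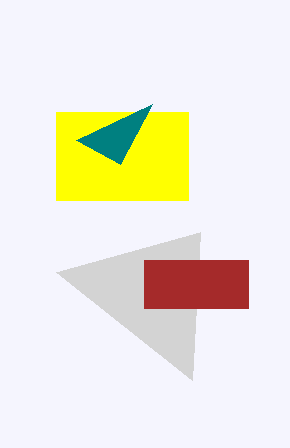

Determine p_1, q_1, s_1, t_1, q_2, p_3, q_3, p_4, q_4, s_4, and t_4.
p_1 = 56, q_1 = 112, s_1 = 188, t_1 = 200, q_2 = 140, p_3 = 56, q_3 = 272, p_4 = 144, q_4 = 260, s_4 = 248, t_4 = 308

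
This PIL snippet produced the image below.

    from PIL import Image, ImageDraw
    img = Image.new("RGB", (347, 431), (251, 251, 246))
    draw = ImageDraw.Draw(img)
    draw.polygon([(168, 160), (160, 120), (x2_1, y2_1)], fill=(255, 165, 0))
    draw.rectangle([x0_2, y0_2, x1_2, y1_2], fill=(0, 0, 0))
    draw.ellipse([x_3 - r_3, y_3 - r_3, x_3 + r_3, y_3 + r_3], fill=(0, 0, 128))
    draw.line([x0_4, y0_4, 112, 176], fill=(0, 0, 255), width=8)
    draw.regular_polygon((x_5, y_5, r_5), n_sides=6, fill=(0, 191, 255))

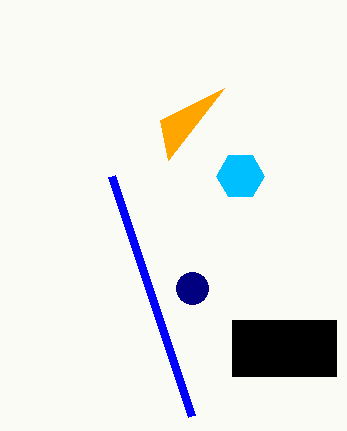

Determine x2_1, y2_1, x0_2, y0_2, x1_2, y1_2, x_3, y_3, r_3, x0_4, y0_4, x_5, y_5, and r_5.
x2_1 = 224; y2_1 = 88; x0_2 = 232; y0_2 = 320; x1_2 = 336; y1_2 = 376; x_3 = 192; y_3 = 288; r_3 = 16; x0_4 = 192; y0_4 = 416; x_5 = 240; y_5 = 176; r_5 = 24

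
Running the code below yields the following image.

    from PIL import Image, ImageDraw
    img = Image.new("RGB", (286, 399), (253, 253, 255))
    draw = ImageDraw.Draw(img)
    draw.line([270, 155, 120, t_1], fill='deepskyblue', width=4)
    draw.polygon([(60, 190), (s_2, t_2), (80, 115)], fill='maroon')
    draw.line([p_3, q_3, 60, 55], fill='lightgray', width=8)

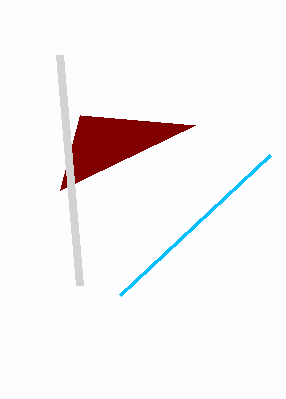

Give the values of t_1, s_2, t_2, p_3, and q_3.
t_1 = 295
s_2 = 195
t_2 = 125
p_3 = 80
q_3 = 285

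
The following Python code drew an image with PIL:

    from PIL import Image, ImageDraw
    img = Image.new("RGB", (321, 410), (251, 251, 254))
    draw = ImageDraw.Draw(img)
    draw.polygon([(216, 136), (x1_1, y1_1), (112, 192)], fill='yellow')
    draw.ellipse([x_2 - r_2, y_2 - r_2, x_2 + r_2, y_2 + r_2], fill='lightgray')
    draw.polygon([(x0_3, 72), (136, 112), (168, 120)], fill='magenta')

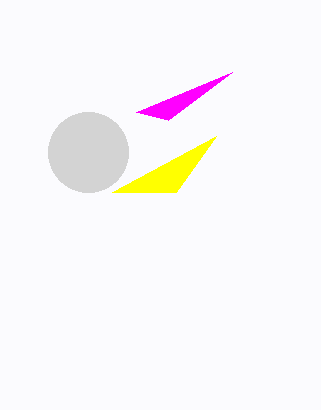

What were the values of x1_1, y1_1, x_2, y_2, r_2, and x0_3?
x1_1 = 176; y1_1 = 192; x_2 = 88; y_2 = 152; r_2 = 40; x0_3 = 232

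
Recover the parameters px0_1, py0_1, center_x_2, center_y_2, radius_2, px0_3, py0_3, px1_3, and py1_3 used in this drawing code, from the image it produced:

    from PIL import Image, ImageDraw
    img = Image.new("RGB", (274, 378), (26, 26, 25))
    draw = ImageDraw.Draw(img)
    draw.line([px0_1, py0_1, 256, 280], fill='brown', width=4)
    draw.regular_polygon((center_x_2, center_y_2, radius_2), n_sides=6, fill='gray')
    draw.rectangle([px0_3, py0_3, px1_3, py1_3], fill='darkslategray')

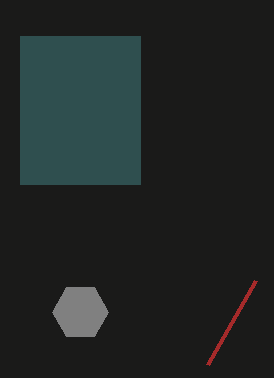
px0_1 = 208; py0_1 = 364; center_x_2 = 80; center_y_2 = 312; radius_2 = 28; px0_3 = 20; py0_3 = 36; px1_3 = 140; py1_3 = 184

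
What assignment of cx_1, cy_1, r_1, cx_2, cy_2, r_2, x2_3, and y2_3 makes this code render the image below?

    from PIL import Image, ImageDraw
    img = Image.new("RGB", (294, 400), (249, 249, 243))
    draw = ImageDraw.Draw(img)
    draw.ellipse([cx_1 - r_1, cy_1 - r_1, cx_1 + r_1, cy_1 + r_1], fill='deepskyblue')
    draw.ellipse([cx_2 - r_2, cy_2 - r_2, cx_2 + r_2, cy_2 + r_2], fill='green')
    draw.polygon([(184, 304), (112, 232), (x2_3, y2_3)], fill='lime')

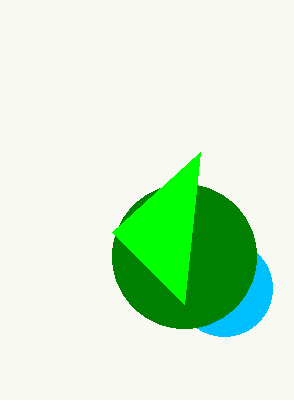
cx_1 = 224; cy_1 = 288; r_1 = 48; cx_2 = 184; cy_2 = 256; r_2 = 72; x2_3 = 200; y2_3 = 152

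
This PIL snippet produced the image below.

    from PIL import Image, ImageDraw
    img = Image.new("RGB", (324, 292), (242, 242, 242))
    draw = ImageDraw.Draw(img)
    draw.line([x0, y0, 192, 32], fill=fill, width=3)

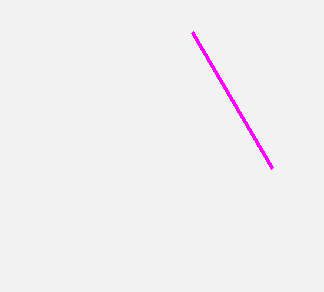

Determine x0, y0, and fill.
x0 = 272, y0 = 168, fill = 'magenta'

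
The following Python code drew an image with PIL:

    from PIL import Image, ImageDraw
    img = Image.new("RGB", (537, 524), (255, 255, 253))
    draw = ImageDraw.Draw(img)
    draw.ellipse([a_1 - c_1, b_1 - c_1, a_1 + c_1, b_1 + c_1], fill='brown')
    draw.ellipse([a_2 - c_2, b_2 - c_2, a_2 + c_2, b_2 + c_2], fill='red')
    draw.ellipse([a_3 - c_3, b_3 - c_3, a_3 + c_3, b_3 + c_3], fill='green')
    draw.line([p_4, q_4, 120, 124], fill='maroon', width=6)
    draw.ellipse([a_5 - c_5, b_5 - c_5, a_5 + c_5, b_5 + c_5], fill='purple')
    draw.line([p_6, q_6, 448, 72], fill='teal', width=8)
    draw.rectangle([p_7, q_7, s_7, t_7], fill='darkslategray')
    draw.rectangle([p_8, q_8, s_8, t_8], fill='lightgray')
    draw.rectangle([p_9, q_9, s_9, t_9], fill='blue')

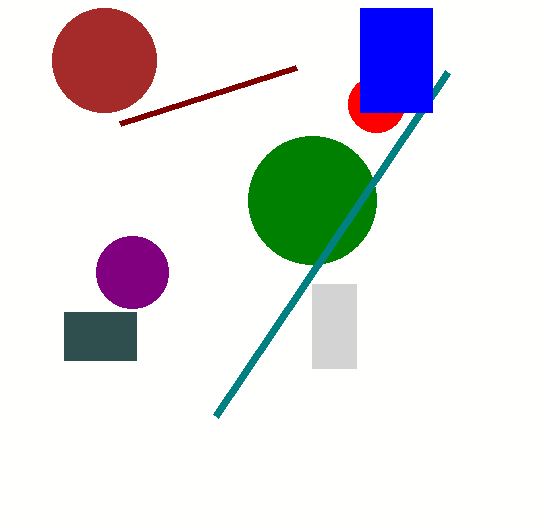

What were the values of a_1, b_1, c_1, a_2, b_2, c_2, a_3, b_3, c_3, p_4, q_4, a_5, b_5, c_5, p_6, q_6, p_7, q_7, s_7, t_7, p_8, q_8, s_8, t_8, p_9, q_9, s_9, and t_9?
a_1 = 104, b_1 = 60, c_1 = 52, a_2 = 376, b_2 = 104, c_2 = 28, a_3 = 312, b_3 = 200, c_3 = 64, p_4 = 296, q_4 = 68, a_5 = 132, b_5 = 272, c_5 = 36, p_6 = 216, q_6 = 416, p_7 = 64, q_7 = 312, s_7 = 136, t_7 = 360, p_8 = 312, q_8 = 284, s_8 = 356, t_8 = 368, p_9 = 360, q_9 = 8, s_9 = 432, t_9 = 112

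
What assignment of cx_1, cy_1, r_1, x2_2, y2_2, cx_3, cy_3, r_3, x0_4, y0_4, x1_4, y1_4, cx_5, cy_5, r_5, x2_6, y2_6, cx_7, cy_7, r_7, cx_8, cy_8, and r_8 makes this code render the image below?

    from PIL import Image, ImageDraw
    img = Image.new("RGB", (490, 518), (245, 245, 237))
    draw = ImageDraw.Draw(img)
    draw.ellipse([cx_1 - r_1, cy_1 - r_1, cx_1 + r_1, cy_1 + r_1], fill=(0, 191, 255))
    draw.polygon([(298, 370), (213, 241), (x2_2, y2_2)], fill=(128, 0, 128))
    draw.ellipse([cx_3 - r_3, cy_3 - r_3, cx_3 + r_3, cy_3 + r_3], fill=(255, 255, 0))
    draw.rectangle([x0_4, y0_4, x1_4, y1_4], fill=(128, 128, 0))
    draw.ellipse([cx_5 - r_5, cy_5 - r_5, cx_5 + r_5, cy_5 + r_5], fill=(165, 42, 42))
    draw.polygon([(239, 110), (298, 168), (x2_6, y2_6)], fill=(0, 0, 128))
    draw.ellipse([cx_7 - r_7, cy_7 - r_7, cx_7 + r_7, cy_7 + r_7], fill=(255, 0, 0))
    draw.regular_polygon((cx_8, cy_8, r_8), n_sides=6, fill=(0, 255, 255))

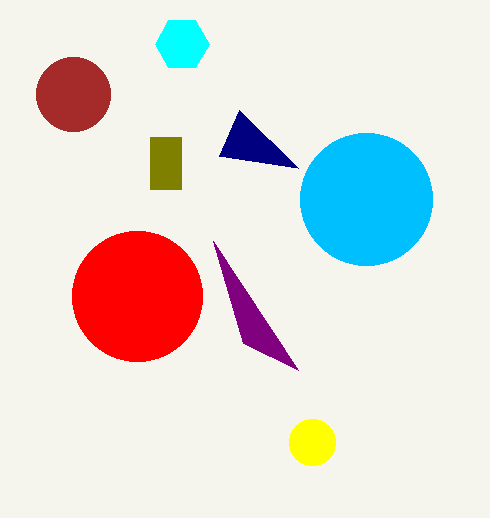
cx_1 = 366, cy_1 = 199, r_1 = 66, x2_2 = 243, y2_2 = 343, cx_3 = 312, cy_3 = 442, r_3 = 23, x0_4 = 150, y0_4 = 137, x1_4 = 181, y1_4 = 189, cx_5 = 73, cy_5 = 94, r_5 = 37, x2_6 = 219, y2_6 = 156, cx_7 = 137, cy_7 = 296, r_7 = 65, cx_8 = 182, cy_8 = 44, r_8 = 27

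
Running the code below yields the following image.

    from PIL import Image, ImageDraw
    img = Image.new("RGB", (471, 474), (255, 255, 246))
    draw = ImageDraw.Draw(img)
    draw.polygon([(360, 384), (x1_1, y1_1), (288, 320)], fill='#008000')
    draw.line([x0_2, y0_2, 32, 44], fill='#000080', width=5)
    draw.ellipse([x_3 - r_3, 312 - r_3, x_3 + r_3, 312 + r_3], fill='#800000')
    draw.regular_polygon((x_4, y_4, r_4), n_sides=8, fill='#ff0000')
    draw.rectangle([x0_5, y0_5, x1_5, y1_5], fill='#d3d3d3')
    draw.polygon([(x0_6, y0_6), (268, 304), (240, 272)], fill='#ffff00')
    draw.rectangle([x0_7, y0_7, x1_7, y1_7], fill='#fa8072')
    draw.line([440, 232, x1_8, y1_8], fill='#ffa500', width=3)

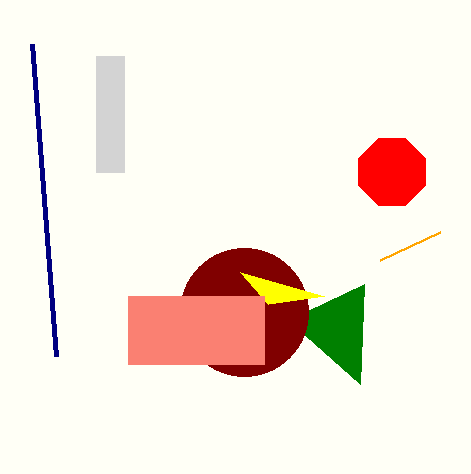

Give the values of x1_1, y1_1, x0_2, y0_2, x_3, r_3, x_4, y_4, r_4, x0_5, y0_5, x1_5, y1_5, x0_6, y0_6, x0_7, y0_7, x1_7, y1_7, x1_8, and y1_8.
x1_1 = 364
y1_1 = 284
x0_2 = 56
y0_2 = 356
x_3 = 244
r_3 = 64
x_4 = 392
y_4 = 172
r_4 = 36
x0_5 = 96
y0_5 = 56
x1_5 = 124
y1_5 = 172
x0_6 = 324
y0_6 = 296
x0_7 = 128
y0_7 = 296
x1_7 = 264
y1_7 = 364
x1_8 = 380
y1_8 = 260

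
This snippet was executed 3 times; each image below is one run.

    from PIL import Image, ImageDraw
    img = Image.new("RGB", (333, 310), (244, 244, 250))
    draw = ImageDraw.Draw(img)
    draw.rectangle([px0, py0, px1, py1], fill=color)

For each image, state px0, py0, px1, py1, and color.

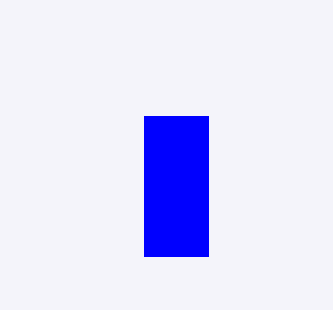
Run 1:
px0 = 144
py0 = 116
px1 = 208
py1 = 256
color = 'blue'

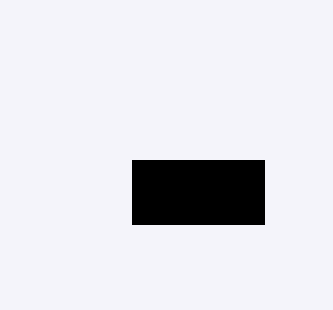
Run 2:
px0 = 132; py0 = 160; px1 = 264; py1 = 224; color = 'black'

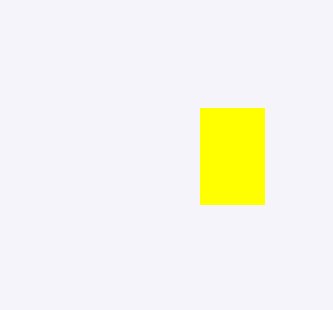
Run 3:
px0 = 200, py0 = 108, px1 = 264, py1 = 204, color = 'yellow'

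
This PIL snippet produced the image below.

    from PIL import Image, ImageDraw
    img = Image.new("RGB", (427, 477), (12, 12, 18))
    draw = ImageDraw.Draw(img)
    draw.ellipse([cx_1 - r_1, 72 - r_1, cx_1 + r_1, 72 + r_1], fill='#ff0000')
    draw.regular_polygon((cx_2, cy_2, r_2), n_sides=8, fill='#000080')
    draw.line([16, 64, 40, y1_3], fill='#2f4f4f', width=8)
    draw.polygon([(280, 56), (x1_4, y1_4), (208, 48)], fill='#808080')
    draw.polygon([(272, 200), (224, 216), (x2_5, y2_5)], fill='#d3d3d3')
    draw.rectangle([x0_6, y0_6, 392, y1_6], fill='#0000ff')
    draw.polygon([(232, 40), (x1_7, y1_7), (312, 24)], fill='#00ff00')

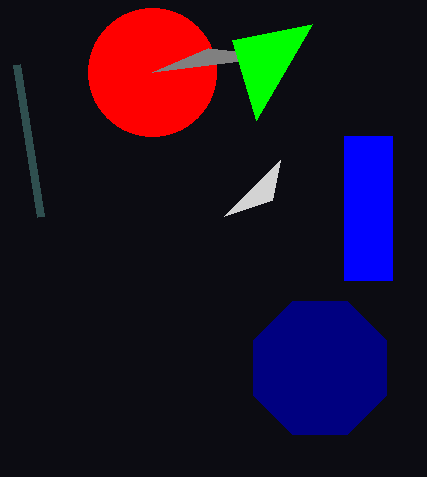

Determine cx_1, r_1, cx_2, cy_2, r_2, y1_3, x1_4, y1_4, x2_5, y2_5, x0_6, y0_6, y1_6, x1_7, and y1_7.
cx_1 = 152
r_1 = 64
cx_2 = 320
cy_2 = 368
r_2 = 72
y1_3 = 216
x1_4 = 152
y1_4 = 72
x2_5 = 280
y2_5 = 160
x0_6 = 344
y0_6 = 136
y1_6 = 280
x1_7 = 256
y1_7 = 120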